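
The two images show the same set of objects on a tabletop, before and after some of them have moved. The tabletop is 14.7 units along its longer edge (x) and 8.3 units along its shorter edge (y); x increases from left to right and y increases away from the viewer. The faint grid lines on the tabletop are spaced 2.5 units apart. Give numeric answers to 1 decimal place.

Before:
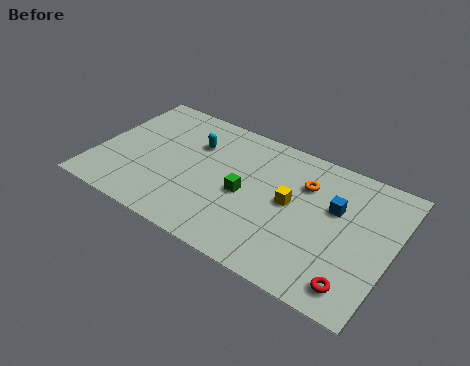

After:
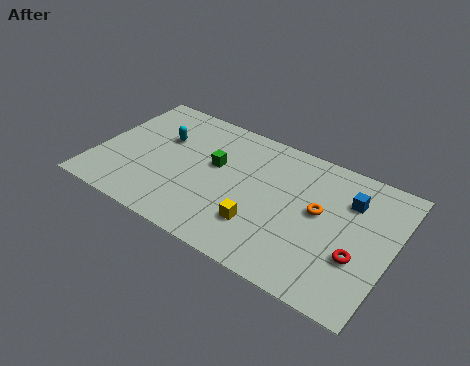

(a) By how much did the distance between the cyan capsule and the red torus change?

+0.7

They were about 9.8 units apart before and 10.5 after — 0.7 units further apart.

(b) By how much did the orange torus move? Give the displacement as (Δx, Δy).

(0.9, -1.3)

From the two frames, the orange torus sits at roughly (10.2, 5.9) before and (11.1, 4.6) after.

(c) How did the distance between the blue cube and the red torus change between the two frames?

-1.0

They were about 4.2 units apart before and 3.2 after — 1.0 units closer together.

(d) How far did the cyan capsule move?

1.6

The cyan capsule moved from about (4.6, 5.8) to (3.0, 5.4), a distance of √(1.6² + 0.4²) ≈ 1.6.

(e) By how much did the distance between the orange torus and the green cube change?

+1.9

Before: roughly 3.4 units apart; after: 5.3. That's 1.9 units further apart.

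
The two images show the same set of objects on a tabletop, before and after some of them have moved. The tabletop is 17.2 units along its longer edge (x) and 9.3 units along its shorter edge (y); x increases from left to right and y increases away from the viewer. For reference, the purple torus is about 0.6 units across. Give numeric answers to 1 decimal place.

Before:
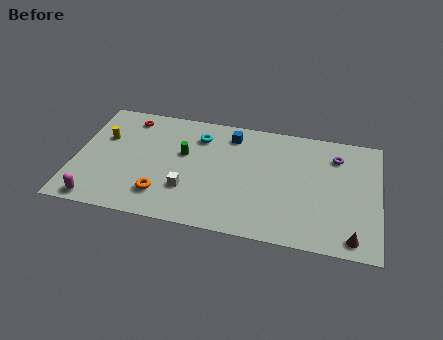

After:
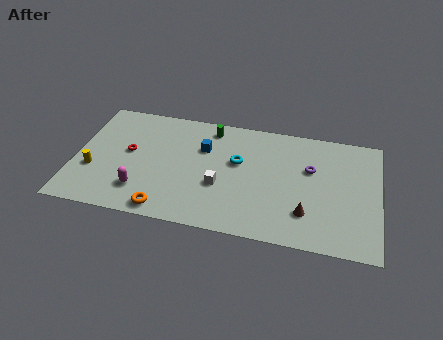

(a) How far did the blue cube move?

2.1

From (8.7, 7.7) to (7.2, 6.3), the blue cube covered √(1.5² + 1.4²) ≈ 2.1 units.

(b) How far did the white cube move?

1.9

The white cube moved from about (6.5, 2.8) to (8.3, 3.5), a distance of √(1.8² + 0.7²) ≈ 1.9.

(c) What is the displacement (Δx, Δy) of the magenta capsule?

(2.4, 1.3)

From the two frames, the magenta capsule sits at roughly (1.5, 0.9) before and (3.9, 2.2) after.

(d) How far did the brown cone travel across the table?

2.9

The brown cone moved from about (15.8, 1.1) to (13.2, 2.4), a distance of √(2.6² + 1.3²) ≈ 2.9.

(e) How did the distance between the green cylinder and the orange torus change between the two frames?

+3.7

Before: roughly 3.6 units apart; after: 7.3. That's 3.7 units further apart.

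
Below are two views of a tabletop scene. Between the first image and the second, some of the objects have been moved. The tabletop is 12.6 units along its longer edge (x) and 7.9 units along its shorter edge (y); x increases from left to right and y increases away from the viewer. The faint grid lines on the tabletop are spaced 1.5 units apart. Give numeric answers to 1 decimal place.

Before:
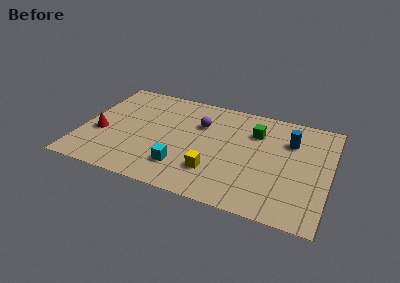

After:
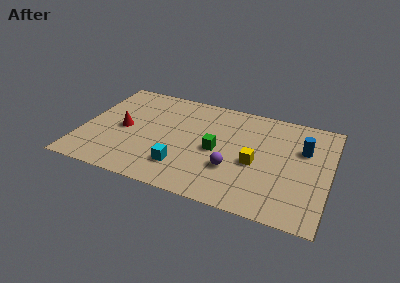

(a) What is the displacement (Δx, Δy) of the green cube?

(-1.8, -2.0)

The green cube was at about (8.7, 5.7) and moved to about (6.9, 3.7).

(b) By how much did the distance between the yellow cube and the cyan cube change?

+2.3

Before: roughly 1.6 units apart; after: 3.9. That's 2.3 units further apart.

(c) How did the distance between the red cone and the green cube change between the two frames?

-3.3

The distance was about 8.1 in the first image and 4.8 in the second, so they moved 3.3 units closer together.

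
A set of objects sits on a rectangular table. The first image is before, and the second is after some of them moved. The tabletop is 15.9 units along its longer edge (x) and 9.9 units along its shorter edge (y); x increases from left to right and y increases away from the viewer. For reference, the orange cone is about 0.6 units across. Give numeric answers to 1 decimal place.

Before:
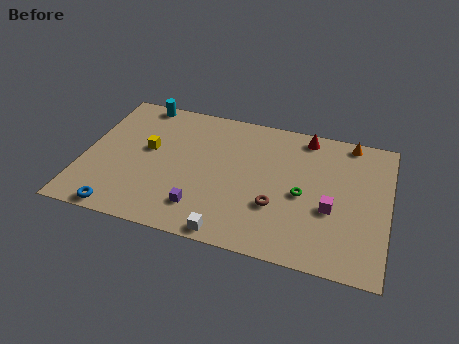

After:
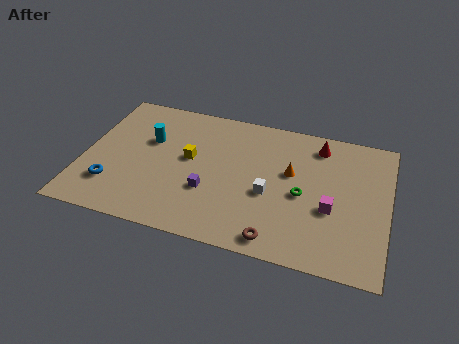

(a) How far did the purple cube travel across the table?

1.3

The purple cube moved from about (6.4, 2.1) to (6.7, 3.4), a distance of √(0.3² + 1.3²) ≈ 1.3.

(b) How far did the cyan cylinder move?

2.9

The cyan cylinder was near (2.5, 9.1) before and (3.3, 6.3) after, so it travelled √(0.8² + 2.8²) ≈ 2.9 units.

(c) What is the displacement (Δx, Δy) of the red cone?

(0.7, -0.5)

From the two frames, the red cone sits at roughly (11.4, 8.8) before and (12.1, 8.3) after.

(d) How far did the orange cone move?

4.2

The orange cone moved from about (13.7, 9.0) to (10.8, 5.9), a distance of √(2.9² + 3.1²) ≈ 4.2.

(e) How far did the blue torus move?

1.8

The blue torus was near (2.3, 0.8) before and (1.7, 2.5) after, so it travelled √(0.6² + 1.7²) ≈ 1.8 units.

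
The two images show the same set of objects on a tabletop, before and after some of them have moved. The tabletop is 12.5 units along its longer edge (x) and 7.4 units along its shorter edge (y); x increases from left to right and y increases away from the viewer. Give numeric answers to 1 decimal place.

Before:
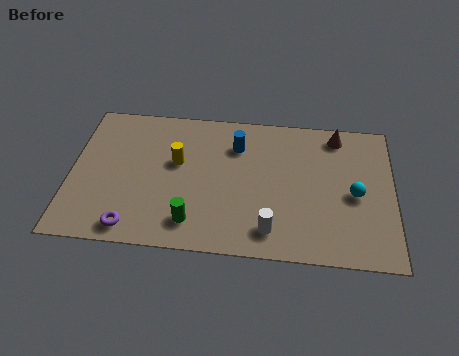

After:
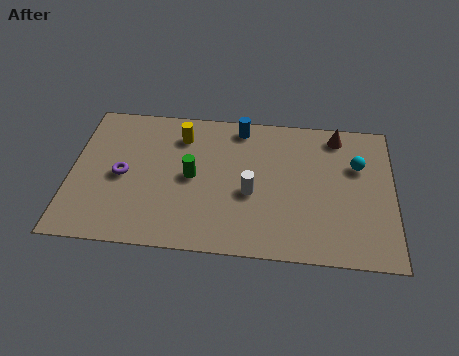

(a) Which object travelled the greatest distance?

the purple torus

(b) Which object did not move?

the brown cone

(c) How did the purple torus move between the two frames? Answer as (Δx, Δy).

(-0.5, 2.6)

The purple torus started near (2.5, 0.9) and ended near (2.0, 3.5).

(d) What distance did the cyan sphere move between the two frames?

1.5

From (11.0, 3.4) to (11.1, 4.9), the cyan sphere covered √(0.1² + 1.5²) ≈ 1.5 units.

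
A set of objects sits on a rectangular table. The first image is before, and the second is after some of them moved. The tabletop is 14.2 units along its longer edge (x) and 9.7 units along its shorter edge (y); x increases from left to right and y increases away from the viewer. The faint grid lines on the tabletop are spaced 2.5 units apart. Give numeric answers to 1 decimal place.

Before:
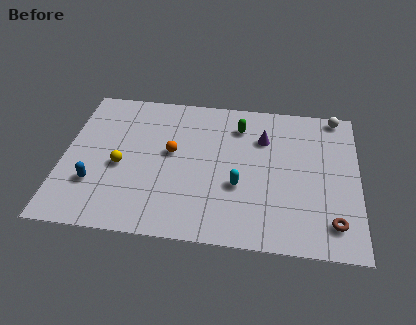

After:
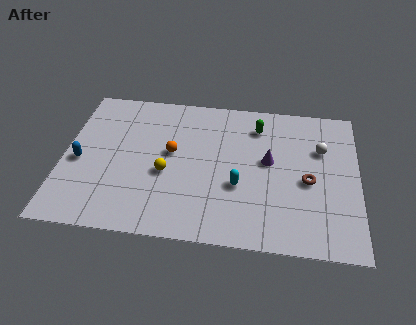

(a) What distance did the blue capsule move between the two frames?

1.6

From (1.6, 2.9) to (0.8, 4.3), the blue capsule covered √(0.8² + 1.4²) ≈ 1.6 units.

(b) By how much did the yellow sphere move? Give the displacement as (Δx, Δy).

(2.2, -0.2)

The yellow sphere was at about (2.8, 4.2) and moved to about (5.0, 4.0).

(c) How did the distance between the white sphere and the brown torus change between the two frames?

-4.8

They were about 7.1 units apart before and 2.3 after — 4.8 units closer together.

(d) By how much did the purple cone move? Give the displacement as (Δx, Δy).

(0.3, -1.5)

The purple cone was at about (9.6, 6.9) and moved to about (9.9, 5.4).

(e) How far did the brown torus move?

2.8

From (13.0, 1.8) to (11.8, 4.3), the brown torus covered √(1.2² + 2.5²) ≈ 2.8 units.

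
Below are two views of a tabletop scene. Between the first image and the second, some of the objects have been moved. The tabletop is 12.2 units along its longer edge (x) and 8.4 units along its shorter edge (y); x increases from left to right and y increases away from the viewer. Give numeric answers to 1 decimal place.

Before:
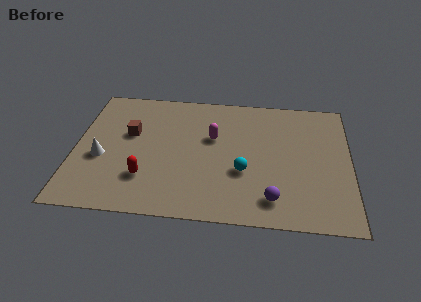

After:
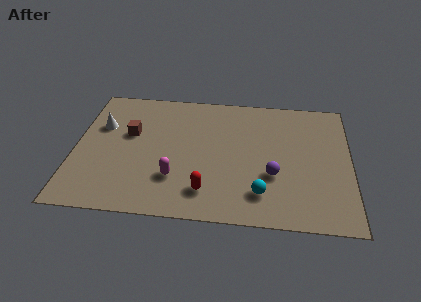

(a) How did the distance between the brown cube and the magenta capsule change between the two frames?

-0.3

Before: roughly 3.7 units apart; after: 3.4. That's 0.3 units closer together.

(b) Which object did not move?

the brown cube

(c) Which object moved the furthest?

the magenta capsule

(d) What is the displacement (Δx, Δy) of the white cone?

(-0.1, 2.1)

The white cone was at about (1.2, 3.4) and moved to about (1.1, 5.5).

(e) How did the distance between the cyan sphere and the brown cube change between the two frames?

+1.3

They were about 5.5 units apart before and 6.8 after — 1.3 units further apart.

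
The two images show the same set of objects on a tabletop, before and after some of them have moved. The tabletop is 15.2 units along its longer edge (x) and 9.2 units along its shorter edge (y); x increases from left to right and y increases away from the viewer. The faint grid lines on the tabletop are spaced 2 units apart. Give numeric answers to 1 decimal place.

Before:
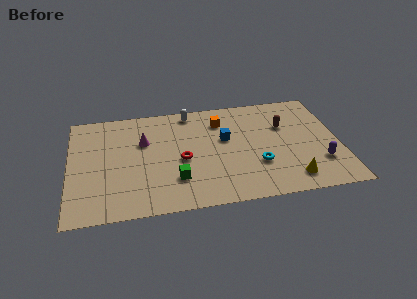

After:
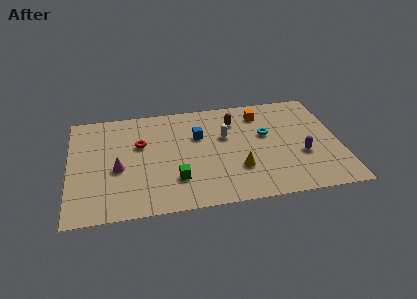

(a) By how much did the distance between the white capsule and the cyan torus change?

-4.0

The distance was about 6.3 in the first image and 2.3 in the second, so they moved 4.0 units closer together.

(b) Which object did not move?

the green cube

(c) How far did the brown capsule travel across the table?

2.9

From (12.2, 6.1) to (9.4, 7.0), the brown capsule covered √(2.8² + 0.9²) ≈ 2.9 units.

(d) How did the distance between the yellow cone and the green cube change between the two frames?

-3.0

They were about 6.5 units apart before and 3.5 after — 3.0 units closer together.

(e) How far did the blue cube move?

1.6

The blue cube was near (8.8, 5.5) before and (7.3, 6.0) after, so it travelled √(1.5² + 0.5²) ≈ 1.6 units.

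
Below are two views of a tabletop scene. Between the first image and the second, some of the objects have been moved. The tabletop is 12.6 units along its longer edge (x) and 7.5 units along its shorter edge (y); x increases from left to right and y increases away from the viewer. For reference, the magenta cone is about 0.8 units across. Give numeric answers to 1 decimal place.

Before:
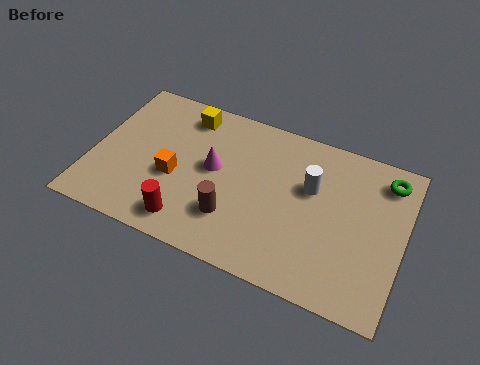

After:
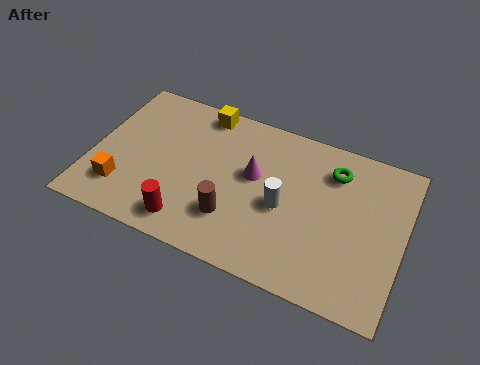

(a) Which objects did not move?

the brown cylinder and the red cylinder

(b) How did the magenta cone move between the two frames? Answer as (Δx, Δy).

(1.6, 0.3)

The magenta cone was at about (4.9, 4.1) and moved to about (6.5, 4.4).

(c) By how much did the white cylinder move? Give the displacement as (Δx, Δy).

(-1.0, -1.3)

From the two frames, the white cylinder sits at roughly (8.8, 4.7) before and (7.8, 3.4) after.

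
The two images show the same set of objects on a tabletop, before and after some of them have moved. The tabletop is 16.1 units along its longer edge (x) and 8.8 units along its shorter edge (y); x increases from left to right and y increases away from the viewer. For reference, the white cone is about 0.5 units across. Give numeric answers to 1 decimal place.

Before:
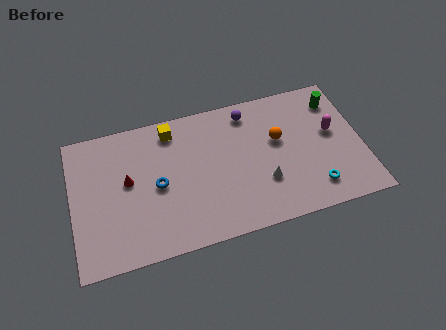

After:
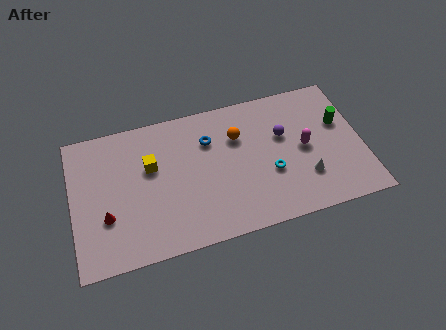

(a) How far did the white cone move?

2.3

The white cone was near (10.5, 2.8) before and (12.8, 2.5) after, so it travelled √(2.3² + 0.3²) ≈ 2.3 units.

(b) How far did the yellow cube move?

2.4

From (5.7, 7.5) to (4.4, 5.5), the yellow cube covered √(1.3² + 2.0²) ≈ 2.4 units.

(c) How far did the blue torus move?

3.7

The blue torus was near (4.7, 4.2) before and (7.7, 6.3) after, so it travelled √(3.0² + 2.1²) ≈ 3.7 units.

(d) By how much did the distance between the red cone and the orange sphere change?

-0.3

They were about 8.4 units apart before and 8.1 after — 0.3 units closer together.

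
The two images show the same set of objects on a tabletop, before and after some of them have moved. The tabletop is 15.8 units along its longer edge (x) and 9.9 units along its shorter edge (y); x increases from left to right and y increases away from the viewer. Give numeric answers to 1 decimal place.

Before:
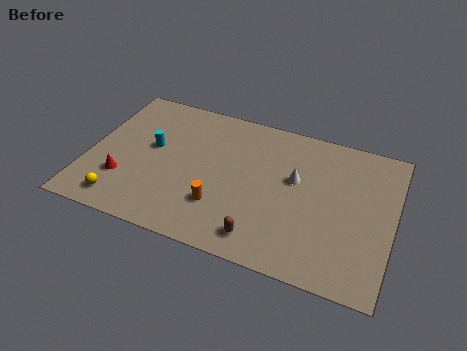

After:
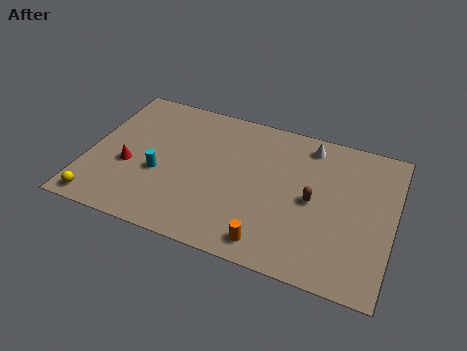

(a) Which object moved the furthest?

the brown capsule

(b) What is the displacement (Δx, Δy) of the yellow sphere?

(-1.1, -0.4)

From the two frames, the yellow sphere sits at roughly (2.1, 1.4) before and (1.0, 1.0) after.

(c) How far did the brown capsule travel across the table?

4.0

The brown capsule moved from about (9.4, 1.5) to (11.7, 4.8), a distance of √(2.3² + 3.3²) ≈ 4.0.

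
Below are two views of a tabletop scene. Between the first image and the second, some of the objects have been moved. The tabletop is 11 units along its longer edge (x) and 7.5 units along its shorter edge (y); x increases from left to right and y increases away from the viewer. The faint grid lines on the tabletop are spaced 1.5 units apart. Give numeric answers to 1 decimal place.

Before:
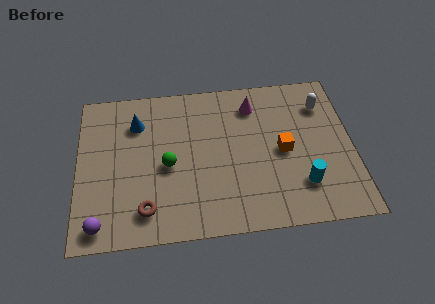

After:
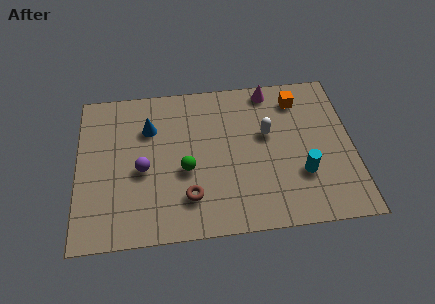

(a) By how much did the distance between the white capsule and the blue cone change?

-2.7

Before: roughly 7.5 units apart; after: 4.8. That's 2.7 units closer together.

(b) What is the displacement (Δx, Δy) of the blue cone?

(0.5, -0.3)

From the two frames, the blue cone sits at roughly (2.4, 5.6) before and (2.9, 5.3) after.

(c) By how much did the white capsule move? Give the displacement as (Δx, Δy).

(-2.3, -1.2)

The white capsule started near (9.9, 5.7) and ended near (7.6, 4.5).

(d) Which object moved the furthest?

the purple sphere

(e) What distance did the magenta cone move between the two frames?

1.0

The magenta cone moved from about (7.1, 6.0) to (7.8, 6.7), a distance of √(0.7² + 0.7²) ≈ 1.0.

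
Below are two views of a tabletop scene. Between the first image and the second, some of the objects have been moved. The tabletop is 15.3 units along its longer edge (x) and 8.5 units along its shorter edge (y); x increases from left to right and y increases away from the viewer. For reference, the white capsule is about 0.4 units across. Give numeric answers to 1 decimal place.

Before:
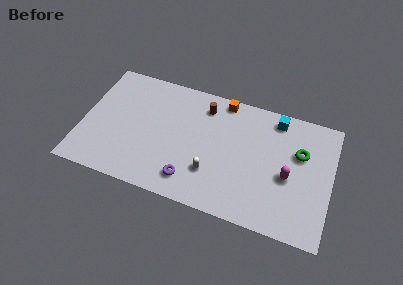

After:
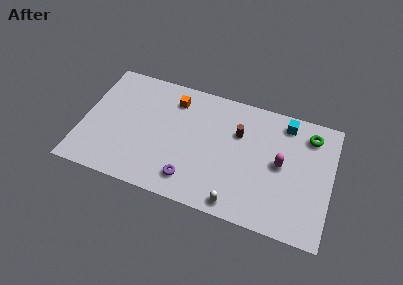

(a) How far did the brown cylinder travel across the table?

2.5

The brown cylinder moved from about (7.3, 6.9) to (9.5, 5.7), a distance of √(2.2² + 1.2²) ≈ 2.5.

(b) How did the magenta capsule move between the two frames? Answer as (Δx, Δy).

(-0.5, 0.7)

The magenta capsule was at about (12.7, 3.7) and moved to about (12.2, 4.4).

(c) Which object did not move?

the purple torus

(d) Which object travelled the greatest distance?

the orange cube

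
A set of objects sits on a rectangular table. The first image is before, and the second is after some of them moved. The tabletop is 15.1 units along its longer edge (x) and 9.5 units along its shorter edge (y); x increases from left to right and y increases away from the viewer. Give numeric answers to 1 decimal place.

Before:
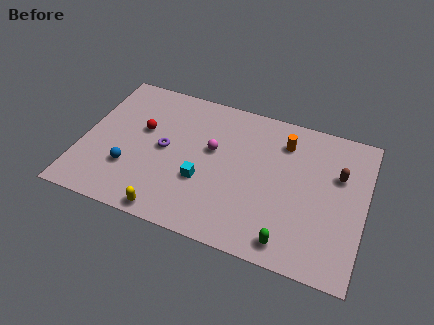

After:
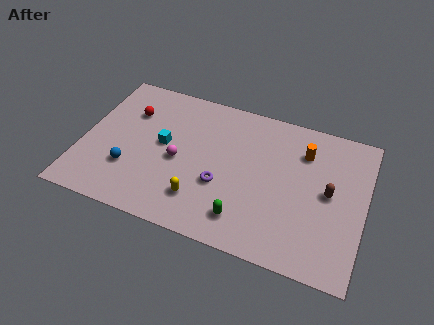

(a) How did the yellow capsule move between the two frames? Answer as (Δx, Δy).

(1.5, 1.4)

The yellow capsule was at about (5.1, 0.8) and moved to about (6.6, 2.2).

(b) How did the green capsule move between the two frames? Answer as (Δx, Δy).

(-2.4, 0.6)

From the two frames, the green capsule sits at roughly (11.4, 1.2) before and (9.0, 1.8) after.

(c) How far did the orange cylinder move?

1.1

The orange cylinder moved from about (10.6, 7.4) to (11.7, 7.1), a distance of √(1.1² + 0.3²) ≈ 1.1.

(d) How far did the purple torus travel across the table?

3.5

The purple torus was near (4.4, 4.8) before and (7.6, 3.5) after, so it travelled √(3.2² + 1.3²) ≈ 3.5 units.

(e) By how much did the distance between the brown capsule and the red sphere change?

+0.5

They were about 10.5 units apart before and 11.0 after — 0.5 units further apart.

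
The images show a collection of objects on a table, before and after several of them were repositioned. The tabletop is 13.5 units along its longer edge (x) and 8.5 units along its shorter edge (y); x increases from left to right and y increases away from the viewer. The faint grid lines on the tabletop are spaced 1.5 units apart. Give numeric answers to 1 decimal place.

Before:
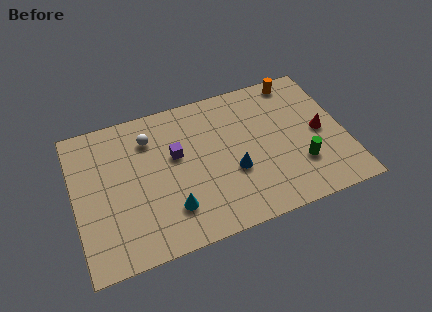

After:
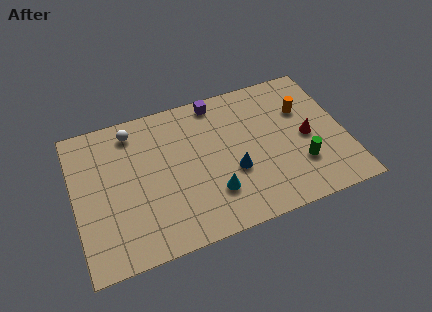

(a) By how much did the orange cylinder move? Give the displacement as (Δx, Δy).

(0.1, -1.9)

The orange cylinder was at about (11.5, 7.6) and moved to about (11.6, 5.7).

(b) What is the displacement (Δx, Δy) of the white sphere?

(-0.8, 0.7)

From the two frames, the white sphere sits at roughly (3.9, 6.5) before and (3.1, 7.2) after.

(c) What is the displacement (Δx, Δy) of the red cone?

(-0.7, -0.1)

The red cone was at about (12.3, 4.1) and moved to about (11.6, 4.0).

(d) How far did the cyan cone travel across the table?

2.1

From (4.6, 2.1) to (6.7, 2.3), the cyan cone covered √(2.1² + 0.2²) ≈ 2.1 units.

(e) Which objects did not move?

the green cylinder and the blue cone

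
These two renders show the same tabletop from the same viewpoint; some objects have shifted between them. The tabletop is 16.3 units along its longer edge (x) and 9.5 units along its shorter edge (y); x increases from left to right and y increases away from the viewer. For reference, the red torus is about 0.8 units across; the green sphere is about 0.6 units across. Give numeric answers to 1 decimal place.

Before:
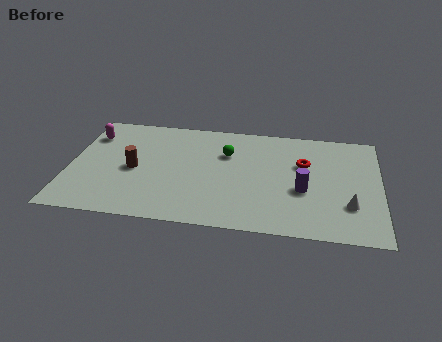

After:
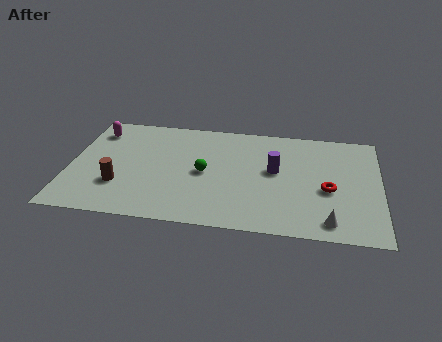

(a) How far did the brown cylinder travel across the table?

1.7

From (3.4, 4.4) to (2.7, 2.9), the brown cylinder covered √(0.7² + 1.5²) ≈ 1.7 units.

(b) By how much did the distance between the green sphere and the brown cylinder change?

-0.5

Before: roughly 5.2 units apart; after: 4.7. That's 0.5 units closer together.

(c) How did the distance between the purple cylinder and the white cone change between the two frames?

+2.3

Before: roughly 2.6 units apart; after: 4.9. That's 2.3 units further apart.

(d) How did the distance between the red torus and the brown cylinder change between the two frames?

+1.9

They were about 9.1 units apart before and 11.0 after — 1.9 units further apart.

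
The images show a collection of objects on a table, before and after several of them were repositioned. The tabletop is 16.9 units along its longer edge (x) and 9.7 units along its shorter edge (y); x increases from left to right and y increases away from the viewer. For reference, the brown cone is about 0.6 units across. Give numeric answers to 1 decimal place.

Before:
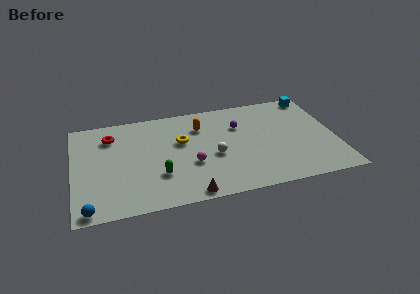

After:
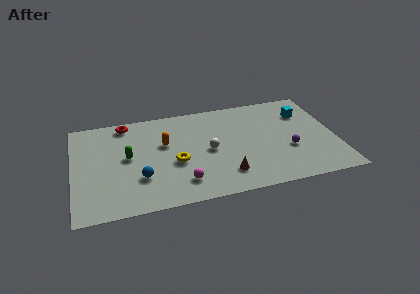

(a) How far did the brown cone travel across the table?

2.7

The brown cone was near (7.2, 0.8) before and (9.6, 2.1) after, so it travelled √(2.4² + 1.3²) ≈ 2.7 units.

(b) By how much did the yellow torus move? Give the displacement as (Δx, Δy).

(-0.5, -2.0)

The yellow torus was at about (7.0, 6.0) and moved to about (6.5, 4.0).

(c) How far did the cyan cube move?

1.7

The cyan cube moved from about (15.8, 8.7) to (15.1, 7.1), a distance of √(0.7² + 1.6²) ≈ 1.7.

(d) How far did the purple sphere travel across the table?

4.3

The purple sphere moved from about (10.8, 6.7) to (13.8, 3.6), a distance of √(3.0² + 3.1²) ≈ 4.3.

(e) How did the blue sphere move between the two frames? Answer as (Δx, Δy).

(3.3, 2.2)

From the two frames, the blue sphere sits at roughly (0.9, 0.8) before and (4.2, 3.0) after.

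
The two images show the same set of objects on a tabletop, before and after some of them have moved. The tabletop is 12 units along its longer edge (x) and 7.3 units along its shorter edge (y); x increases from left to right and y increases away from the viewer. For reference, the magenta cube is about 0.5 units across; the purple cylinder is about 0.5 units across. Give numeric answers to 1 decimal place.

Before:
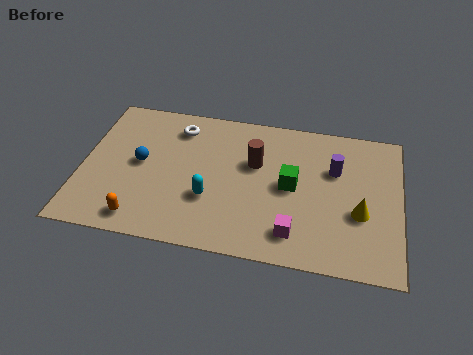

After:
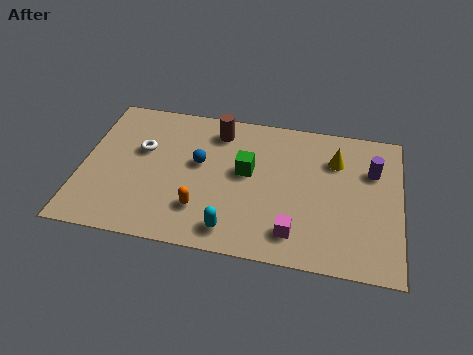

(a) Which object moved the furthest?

the yellow cone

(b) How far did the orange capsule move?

2.4

The orange capsule moved from about (2.4, 1.0) to (4.6, 1.9), a distance of √(2.2² + 0.9²) ≈ 2.4.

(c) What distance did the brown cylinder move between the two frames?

2.1

From (6.5, 4.6) to (5.0, 6.0), the brown cylinder covered √(1.5² + 1.4²) ≈ 2.1 units.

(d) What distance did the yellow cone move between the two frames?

2.7

From (10.5, 2.8) to (9.5, 5.3), the yellow cone covered √(1.0² + 2.5²) ≈ 2.7 units.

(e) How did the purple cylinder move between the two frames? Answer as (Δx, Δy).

(1.4, 0.2)

The purple cylinder was at about (9.5, 4.8) and moved to about (10.9, 5.0).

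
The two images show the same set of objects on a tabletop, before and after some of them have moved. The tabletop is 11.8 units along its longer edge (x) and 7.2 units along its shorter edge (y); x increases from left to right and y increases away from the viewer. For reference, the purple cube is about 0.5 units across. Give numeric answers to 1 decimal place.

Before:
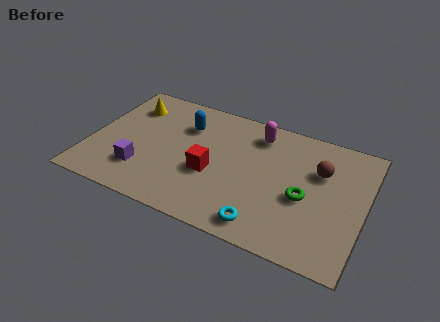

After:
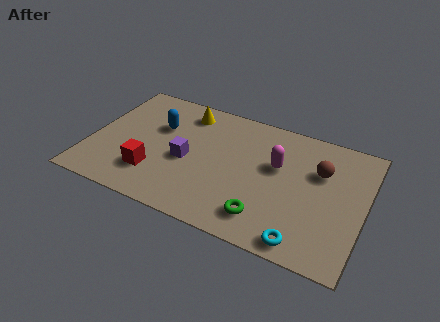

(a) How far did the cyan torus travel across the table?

1.7

The cyan torus was near (7.8, 1.0) before and (9.5, 0.8) after, so it travelled √(1.7² + 0.2²) ≈ 1.7 units.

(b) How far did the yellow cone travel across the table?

2.5

From (1.4, 5.5) to (3.8, 6.0), the yellow cone covered √(2.4² + 0.5²) ≈ 2.5 units.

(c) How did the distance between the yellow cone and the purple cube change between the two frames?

-0.9

They were about 3.7 units apart before and 2.8 after — 0.9 units closer together.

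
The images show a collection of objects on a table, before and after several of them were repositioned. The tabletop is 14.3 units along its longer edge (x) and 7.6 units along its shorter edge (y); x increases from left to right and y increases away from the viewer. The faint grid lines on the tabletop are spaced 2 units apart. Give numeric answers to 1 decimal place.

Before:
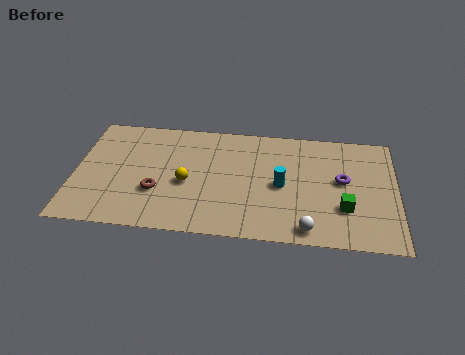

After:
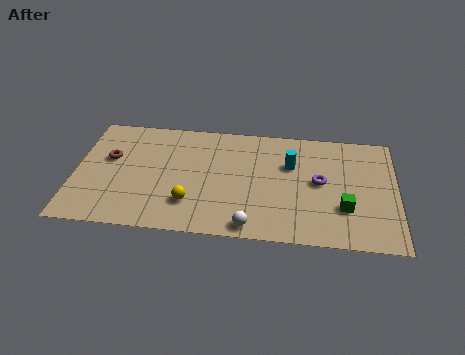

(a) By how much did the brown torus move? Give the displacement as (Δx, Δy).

(-2.2, 2.0)

The brown torus was at about (3.7, 2.6) and moved to about (1.5, 4.6).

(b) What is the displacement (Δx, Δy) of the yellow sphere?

(0.2, -1.3)

The yellow sphere started near (5.0, 3.3) and ended near (5.2, 2.0).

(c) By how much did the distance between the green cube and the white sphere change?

+2.2

The distance was about 2.2 in the first image and 4.4 in the second, so they moved 2.2 units further apart.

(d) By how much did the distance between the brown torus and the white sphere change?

+0.5

The distance was about 6.9 in the first image and 7.4 in the second, so they moved 0.5 units further apart.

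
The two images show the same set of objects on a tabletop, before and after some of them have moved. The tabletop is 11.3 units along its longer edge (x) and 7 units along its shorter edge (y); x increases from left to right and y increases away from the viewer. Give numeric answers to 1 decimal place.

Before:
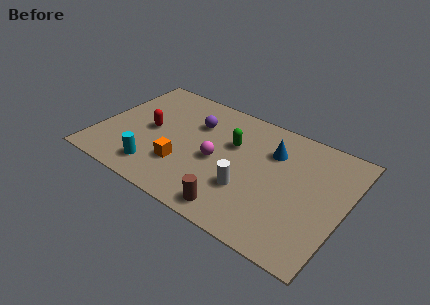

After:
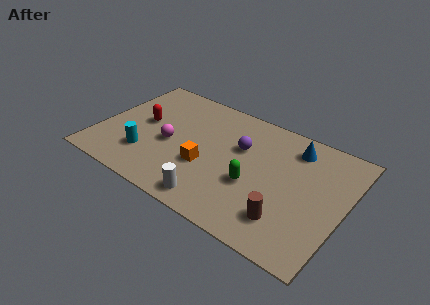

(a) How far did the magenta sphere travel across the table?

2.2

The magenta sphere moved from about (5.5, 3.2) to (3.3, 3.1), a distance of √(2.2² + 0.1²) ≈ 2.2.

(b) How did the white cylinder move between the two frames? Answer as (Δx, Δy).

(-1.3, -1.4)

The white cylinder started near (7.1, 2.3) and ended near (5.8, 0.9).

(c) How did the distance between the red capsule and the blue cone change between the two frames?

+1.4

They were about 5.7 units apart before and 7.1 after — 1.4 units further apart.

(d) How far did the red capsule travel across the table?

0.5

The red capsule moved from about (2.3, 3.5) to (1.9, 3.8), a distance of √(0.4² + 0.3²) ≈ 0.5.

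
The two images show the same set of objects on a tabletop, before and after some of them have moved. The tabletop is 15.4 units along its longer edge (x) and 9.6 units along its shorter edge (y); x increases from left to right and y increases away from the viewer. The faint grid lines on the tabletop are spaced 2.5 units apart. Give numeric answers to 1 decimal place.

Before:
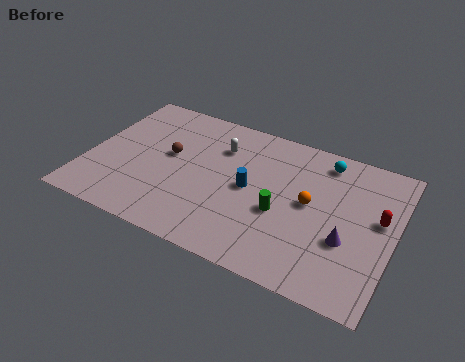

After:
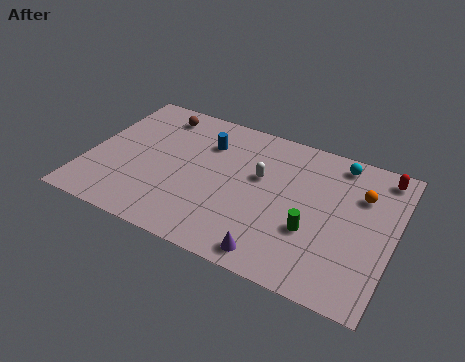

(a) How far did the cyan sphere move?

0.7

The cyan sphere moved from about (11.6, 8.2) to (12.3, 8.4), a distance of √(0.7² + 0.2²) ≈ 0.7.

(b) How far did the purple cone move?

4.1

From (13.2, 3.5) to (9.9, 1.1), the purple cone covered √(3.3² + 2.4²) ≈ 4.1 units.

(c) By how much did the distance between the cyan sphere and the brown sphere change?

+1.2

Before: roughly 8.1 units apart; after: 9.3. That's 1.2 units further apart.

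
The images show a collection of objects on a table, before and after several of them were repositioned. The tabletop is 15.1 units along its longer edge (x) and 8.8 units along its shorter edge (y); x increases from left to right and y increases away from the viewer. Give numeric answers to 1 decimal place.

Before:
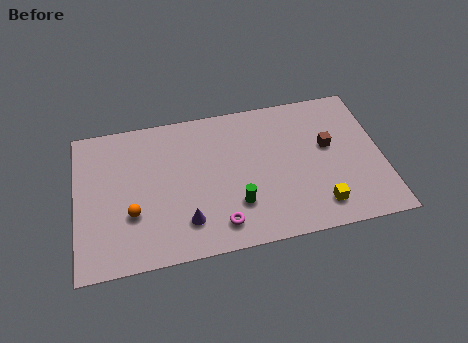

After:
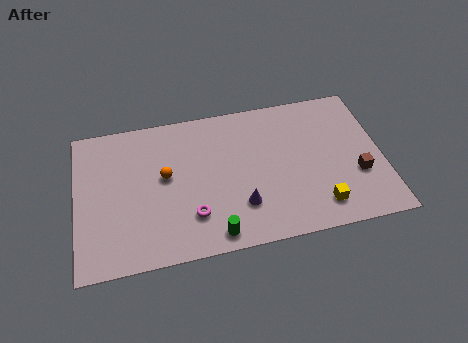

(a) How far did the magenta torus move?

1.5

From (6.9, 1.5) to (5.6, 2.3), the magenta torus covered √(1.3² + 0.8²) ≈ 1.5 units.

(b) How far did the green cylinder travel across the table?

1.9

The green cylinder was near (7.8, 2.5) before and (6.6, 1.0) after, so it travelled √(1.2² + 1.5²) ≈ 1.9 units.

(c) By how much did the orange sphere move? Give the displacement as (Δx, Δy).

(1.7, 1.9)

The orange sphere was at about (2.7, 3.0) and moved to about (4.4, 4.9).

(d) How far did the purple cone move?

2.7

The purple cone moved from about (5.3, 2.0) to (8.0, 2.4), a distance of √(2.7² + 0.4²) ≈ 2.7.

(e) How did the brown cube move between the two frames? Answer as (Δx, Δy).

(1.3, -2.0)

The brown cube started near (12.5, 5.1) and ended near (13.8, 3.1).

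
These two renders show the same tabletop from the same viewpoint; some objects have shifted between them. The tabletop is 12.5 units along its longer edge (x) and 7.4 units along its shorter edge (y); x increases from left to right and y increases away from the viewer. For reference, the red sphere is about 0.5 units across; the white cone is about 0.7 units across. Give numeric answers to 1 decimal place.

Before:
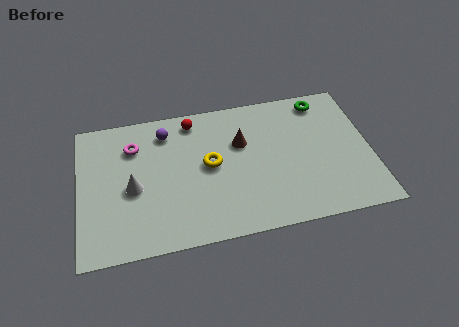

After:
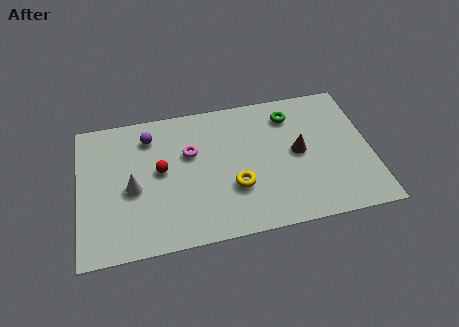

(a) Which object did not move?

the white cone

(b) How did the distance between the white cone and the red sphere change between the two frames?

-2.7

The distance was about 4.1 in the first image and 1.4 in the second, so they moved 2.7 units closer together.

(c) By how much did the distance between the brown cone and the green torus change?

-1.8

The distance was about 3.9 in the first image and 2.1 in the second, so they moved 1.8 units closer together.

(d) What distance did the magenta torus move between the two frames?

2.5

The magenta torus moved from about (2.4, 5.5) to (4.8, 4.7), a distance of √(2.4² + 0.8²) ≈ 2.5.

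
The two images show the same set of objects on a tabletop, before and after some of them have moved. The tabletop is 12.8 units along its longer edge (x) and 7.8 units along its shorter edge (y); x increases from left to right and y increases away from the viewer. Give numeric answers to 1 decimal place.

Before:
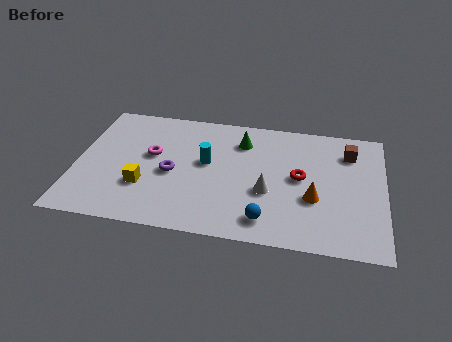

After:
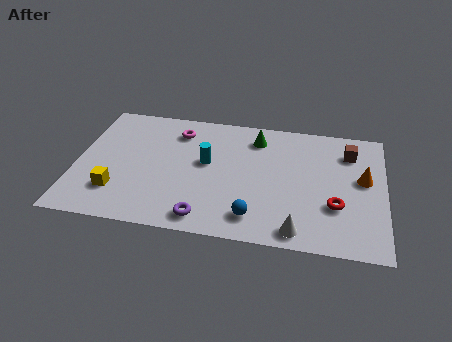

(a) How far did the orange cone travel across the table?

2.5

The orange cone moved from about (9.9, 2.9) to (11.9, 4.4), a distance of √(2.0² + 1.5²) ≈ 2.5.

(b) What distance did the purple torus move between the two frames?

2.9

From (4.0, 3.5) to (5.5, 1.0), the purple torus covered √(1.5² + 2.5²) ≈ 2.9 units.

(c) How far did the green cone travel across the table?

0.7

From (6.8, 6.0) to (7.4, 6.3), the green cone covered √(0.6² + 0.3²) ≈ 0.7 units.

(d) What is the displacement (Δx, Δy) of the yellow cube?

(-1.1, -0.5)

From the two frames, the yellow cube sits at roughly (2.9, 2.5) before and (1.8, 2.0) after.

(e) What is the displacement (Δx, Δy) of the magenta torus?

(1.0, 1.7)

From the two frames, the magenta torus sits at roughly (3.1, 4.5) before and (4.1, 6.2) after.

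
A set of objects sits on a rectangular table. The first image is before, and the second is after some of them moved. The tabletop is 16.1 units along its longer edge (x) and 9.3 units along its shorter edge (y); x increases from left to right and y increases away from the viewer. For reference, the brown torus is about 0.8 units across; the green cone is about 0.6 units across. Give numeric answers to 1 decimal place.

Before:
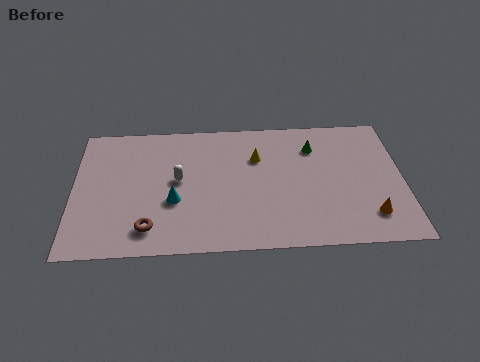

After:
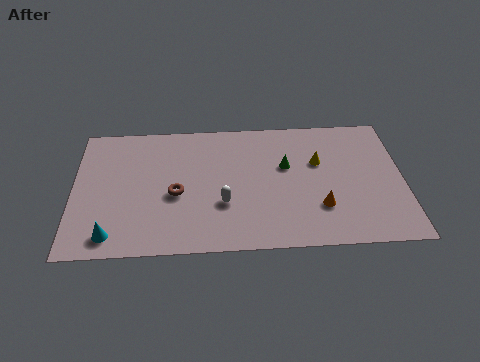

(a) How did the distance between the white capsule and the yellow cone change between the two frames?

+1.3

Before: roughly 4.1 units apart; after: 5.4. That's 1.3 units further apart.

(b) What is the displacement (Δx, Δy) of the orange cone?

(-2.4, 0.7)

The orange cone was at about (14.4, 2.0) and moved to about (12.0, 2.7).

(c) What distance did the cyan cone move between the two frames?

3.7

From (4.9, 3.5) to (1.9, 1.3), the cyan cone covered √(3.0² + 2.2²) ≈ 3.7 units.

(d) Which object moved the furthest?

the cyan cone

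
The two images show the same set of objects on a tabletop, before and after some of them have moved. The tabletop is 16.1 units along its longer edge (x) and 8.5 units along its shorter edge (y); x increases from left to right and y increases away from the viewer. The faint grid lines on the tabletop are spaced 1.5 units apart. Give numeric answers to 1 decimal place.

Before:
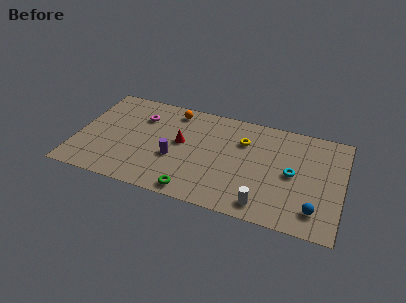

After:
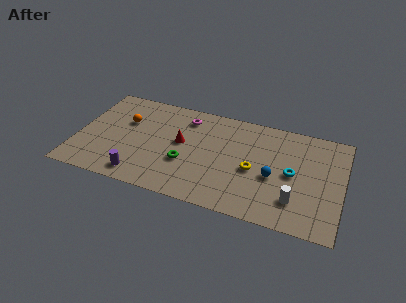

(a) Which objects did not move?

the cyan torus and the red cone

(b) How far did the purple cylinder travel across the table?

2.8

The purple cylinder moved from about (6.0, 3.3) to (4.1, 1.2), a distance of √(1.9² + 2.1²) ≈ 2.8.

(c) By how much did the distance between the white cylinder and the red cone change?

+1.2

Before: roughly 6.4 units apart; after: 7.6. That's 1.2 units further apart.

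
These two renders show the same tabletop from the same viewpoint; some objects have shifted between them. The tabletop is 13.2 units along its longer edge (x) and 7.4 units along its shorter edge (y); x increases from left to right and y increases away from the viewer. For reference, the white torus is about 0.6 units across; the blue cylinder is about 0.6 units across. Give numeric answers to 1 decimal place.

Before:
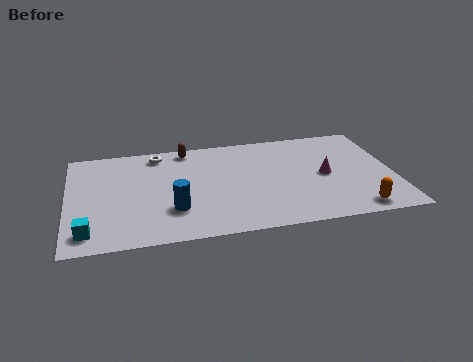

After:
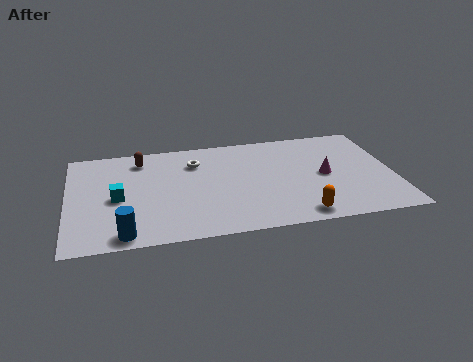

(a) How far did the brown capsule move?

2.0

The brown capsule moved from about (4.9, 6.6) to (3.0, 6.1), a distance of √(1.9² + 0.5²) ≈ 2.0.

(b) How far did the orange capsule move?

2.3

From (11.5, 0.9) to (9.2, 0.9), the orange capsule covered √(2.3² + 0.0²) ≈ 2.3 units.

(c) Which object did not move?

the magenta cone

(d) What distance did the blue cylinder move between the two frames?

2.4

The blue cylinder was near (4.2, 2.2) before and (2.2, 0.8) after, so it travelled √(2.0² + 1.4²) ≈ 2.4 units.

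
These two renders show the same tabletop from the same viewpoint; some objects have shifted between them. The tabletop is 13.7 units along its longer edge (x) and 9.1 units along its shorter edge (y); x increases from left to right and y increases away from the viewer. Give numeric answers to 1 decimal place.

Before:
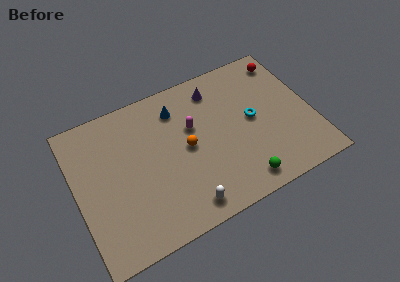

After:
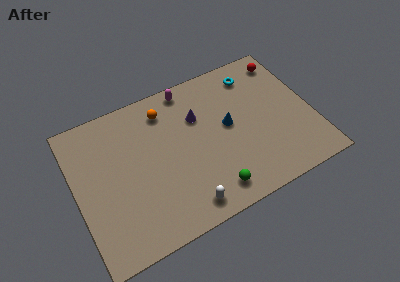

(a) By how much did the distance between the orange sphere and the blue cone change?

+1.6

The distance was about 2.6 in the first image and 4.2 in the second, so they moved 1.6 units further apart.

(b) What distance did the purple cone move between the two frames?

1.8

From (8.5, 7.5) to (7.3, 6.2), the purple cone covered √(1.2² + 1.3²) ≈ 1.8 units.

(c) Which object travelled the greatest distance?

the blue cone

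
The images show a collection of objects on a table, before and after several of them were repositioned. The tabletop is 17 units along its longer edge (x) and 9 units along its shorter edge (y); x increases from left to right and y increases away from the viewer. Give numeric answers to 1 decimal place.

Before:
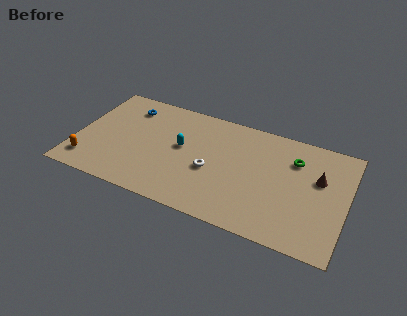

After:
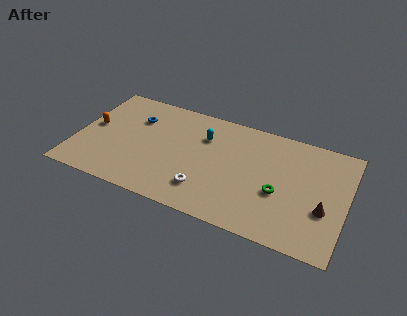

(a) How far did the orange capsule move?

3.1

From (1.0, 1.7) to (0.9, 4.8), the orange capsule covered √(0.1² + 3.1²) ≈ 3.1 units.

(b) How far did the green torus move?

3.1

From (13.6, 6.6) to (12.9, 3.6), the green torus covered √(0.7² + 3.0²) ≈ 3.1 units.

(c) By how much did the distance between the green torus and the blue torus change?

-0.9

They were about 10.7 units apart before and 9.8 after — 0.9 units closer together.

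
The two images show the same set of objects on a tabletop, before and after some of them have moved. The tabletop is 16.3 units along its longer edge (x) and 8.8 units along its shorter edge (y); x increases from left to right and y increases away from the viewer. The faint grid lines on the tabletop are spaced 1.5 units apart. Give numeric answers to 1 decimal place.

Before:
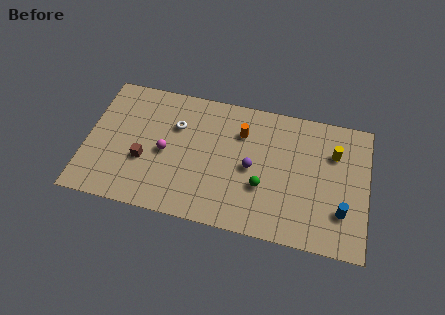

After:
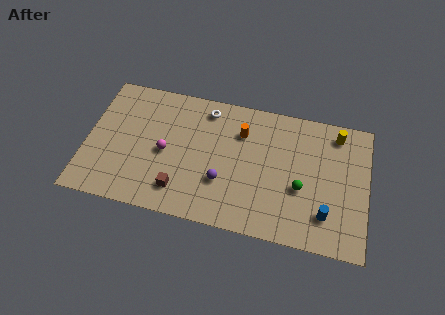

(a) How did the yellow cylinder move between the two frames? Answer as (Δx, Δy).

(0.1, 1.3)

The yellow cylinder was at about (14.3, 6.2) and moved to about (14.4, 7.5).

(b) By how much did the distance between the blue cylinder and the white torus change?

-1.4

Before: roughly 10.4 units apart; after: 9.0. That's 1.4 units closer together.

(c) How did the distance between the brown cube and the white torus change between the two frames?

+2.6

They were about 3.2 units apart before and 5.8 after — 2.6 units further apart.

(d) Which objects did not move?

the orange cylinder and the magenta sphere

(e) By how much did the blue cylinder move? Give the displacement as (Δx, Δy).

(-0.9, -0.4)

The blue cylinder was at about (14.9, 2.5) and moved to about (14.0, 2.1).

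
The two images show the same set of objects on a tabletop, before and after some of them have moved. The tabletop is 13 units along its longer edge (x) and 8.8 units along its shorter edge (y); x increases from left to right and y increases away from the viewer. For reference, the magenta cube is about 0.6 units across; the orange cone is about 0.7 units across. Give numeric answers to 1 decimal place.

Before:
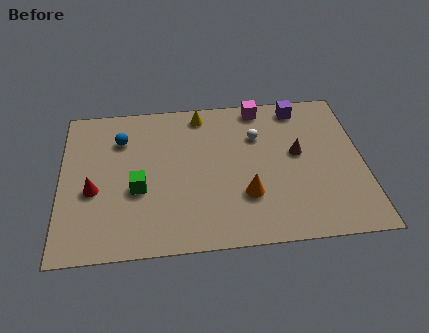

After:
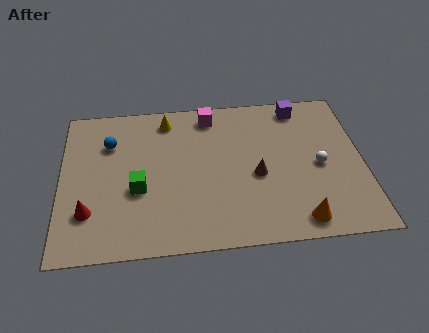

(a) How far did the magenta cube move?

2.2

The magenta cube was near (8.7, 7.9) before and (6.5, 7.6) after, so it travelled √(2.2² + 0.3²) ≈ 2.2 units.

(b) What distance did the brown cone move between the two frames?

2.1

The brown cone moved from about (10.2, 4.9) to (8.4, 3.8), a distance of √(1.8² + 1.1²) ≈ 2.1.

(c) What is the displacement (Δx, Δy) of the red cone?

(-0.2, -1.2)

The red cone started near (1.4, 3.6) and ended near (1.2, 2.4).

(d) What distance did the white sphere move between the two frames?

3.3

From (8.5, 6.1) to (11.1, 4.1), the white sphere covered √(2.6² + 2.0²) ≈ 3.3 units.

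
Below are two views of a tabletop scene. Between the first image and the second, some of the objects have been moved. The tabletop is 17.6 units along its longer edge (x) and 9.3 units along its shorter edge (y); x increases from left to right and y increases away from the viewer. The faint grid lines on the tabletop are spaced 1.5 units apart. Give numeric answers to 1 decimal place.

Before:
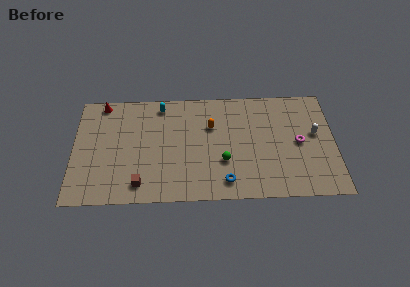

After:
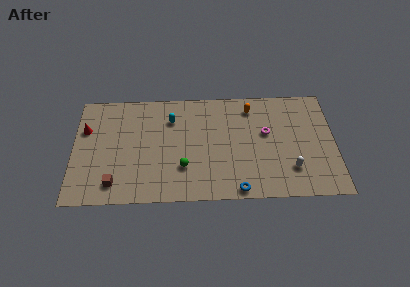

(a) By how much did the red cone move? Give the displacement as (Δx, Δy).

(-1.1, -2.2)

From the two frames, the red cone sits at roughly (1.9, 8.4) before and (0.8, 6.2) after.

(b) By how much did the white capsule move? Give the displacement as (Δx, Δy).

(-1.7, -2.9)

The white capsule started near (16.3, 5.3) and ended near (14.6, 2.4).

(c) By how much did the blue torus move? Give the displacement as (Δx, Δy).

(0.8, -0.7)

From the two frames, the blue torus sits at roughly (10.2, 1.5) before and (11.0, 0.8) after.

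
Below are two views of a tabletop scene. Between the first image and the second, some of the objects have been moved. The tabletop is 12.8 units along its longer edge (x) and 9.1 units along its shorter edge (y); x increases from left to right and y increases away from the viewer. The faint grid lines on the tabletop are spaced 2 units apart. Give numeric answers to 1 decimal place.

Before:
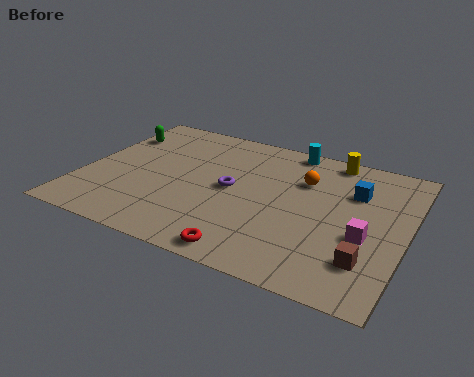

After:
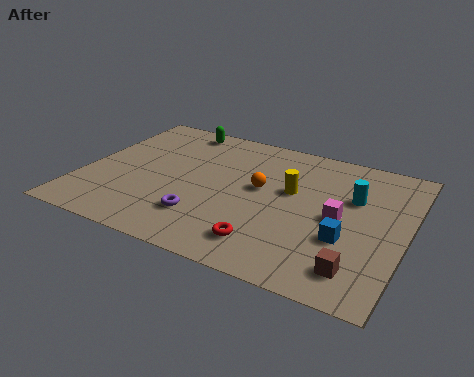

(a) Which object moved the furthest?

the cyan cylinder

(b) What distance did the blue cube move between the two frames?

3.1

The blue cube was near (10.6, 6.3) before and (10.6, 3.2) after, so it travelled √(0.0² + 3.1²) ≈ 3.1 units.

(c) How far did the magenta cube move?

1.4

The magenta cube was near (11.3, 3.6) before and (10.2, 4.4) after, so it travelled √(1.1² + 0.8²) ≈ 1.4 units.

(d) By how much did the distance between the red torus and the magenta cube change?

-1.3

They were about 5.0 units apart before and 3.7 after — 1.3 units closer together.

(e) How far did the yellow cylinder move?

3.1

From (9.5, 8.2) to (8.2, 5.4), the yellow cylinder covered √(1.3² + 2.8²) ≈ 3.1 units.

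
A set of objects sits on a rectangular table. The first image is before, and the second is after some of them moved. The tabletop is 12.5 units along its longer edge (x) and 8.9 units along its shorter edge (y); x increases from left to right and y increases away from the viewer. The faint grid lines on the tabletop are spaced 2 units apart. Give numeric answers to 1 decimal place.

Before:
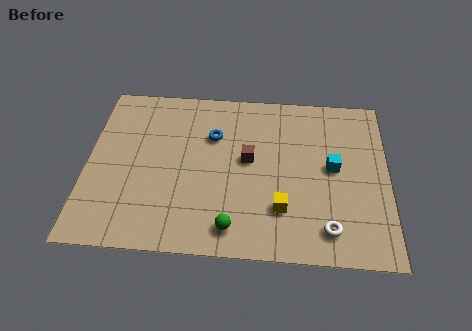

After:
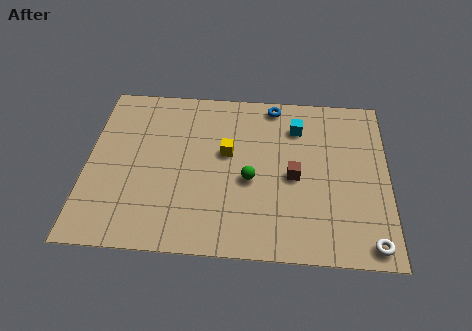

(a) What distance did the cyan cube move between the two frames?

2.6

The cyan cube moved from about (10.2, 4.7) to (8.7, 6.8), a distance of √(1.5² + 2.1²) ≈ 2.6.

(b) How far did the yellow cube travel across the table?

3.6

The yellow cube moved from about (8.1, 2.4) to (5.8, 5.2), a distance of √(2.3² + 2.8²) ≈ 3.6.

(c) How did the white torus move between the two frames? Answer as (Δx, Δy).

(1.7, -0.6)

The white torus started near (10.0, 1.5) and ended near (11.7, 0.9).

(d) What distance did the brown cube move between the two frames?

2.1

From (6.7, 4.9) to (8.6, 4.1), the brown cube covered √(1.9² + 0.8²) ≈ 2.1 units.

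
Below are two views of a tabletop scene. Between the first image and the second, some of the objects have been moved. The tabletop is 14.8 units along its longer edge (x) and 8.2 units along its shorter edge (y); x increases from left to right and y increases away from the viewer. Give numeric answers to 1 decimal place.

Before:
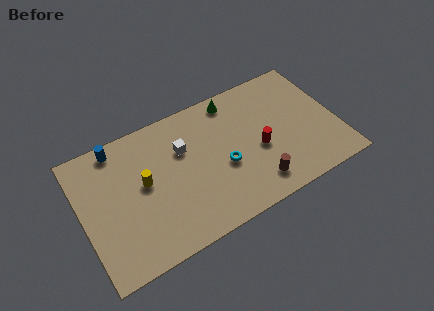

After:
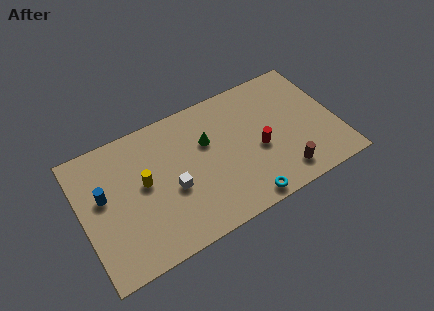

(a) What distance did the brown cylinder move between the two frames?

1.6

The brown cylinder was near (9.7, 1.5) before and (11.3, 1.4) after, so it travelled √(1.6² + 0.1²) ≈ 1.6 units.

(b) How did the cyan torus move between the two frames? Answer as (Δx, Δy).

(0.8, -2.6)

The cyan torus was at about (8.1, 3.4) and moved to about (8.9, 0.8).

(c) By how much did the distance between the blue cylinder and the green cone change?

-0.7

The distance was about 6.8 in the first image and 6.1 in the second, so they moved 0.7 units closer together.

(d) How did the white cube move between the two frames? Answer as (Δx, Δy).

(-0.9, -2.1)

The white cube was at about (6.0, 5.5) and moved to about (5.1, 3.4).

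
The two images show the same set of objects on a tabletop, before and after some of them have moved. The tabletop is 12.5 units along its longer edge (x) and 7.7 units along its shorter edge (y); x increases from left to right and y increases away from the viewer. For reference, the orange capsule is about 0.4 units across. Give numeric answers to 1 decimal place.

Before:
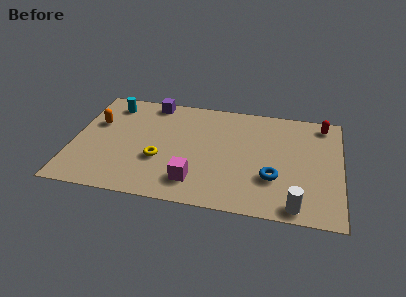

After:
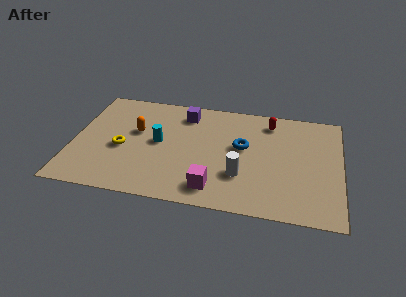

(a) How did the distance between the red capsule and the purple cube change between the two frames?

-4.1

The distance was about 8.1 in the first image and 4.0 in the second, so they moved 4.1 units closer together.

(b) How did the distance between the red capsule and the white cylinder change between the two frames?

-1.8

Before: roughly 6.0 units apart; after: 4.2. That's 1.8 units closer together.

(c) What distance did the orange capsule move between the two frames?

1.9

The orange capsule moved from about (1.0, 4.9) to (2.9, 4.6), a distance of √(1.9² + 0.3²) ≈ 1.9.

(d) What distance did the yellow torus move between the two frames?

1.9

The yellow torus was near (4.1, 2.8) before and (2.3, 3.3) after, so it travelled √(1.8² + 0.5²) ≈ 1.9 units.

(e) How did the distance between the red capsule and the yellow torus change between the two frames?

-1.0

Before: roughly 8.5 units apart; after: 7.5. That's 1.0 units closer together.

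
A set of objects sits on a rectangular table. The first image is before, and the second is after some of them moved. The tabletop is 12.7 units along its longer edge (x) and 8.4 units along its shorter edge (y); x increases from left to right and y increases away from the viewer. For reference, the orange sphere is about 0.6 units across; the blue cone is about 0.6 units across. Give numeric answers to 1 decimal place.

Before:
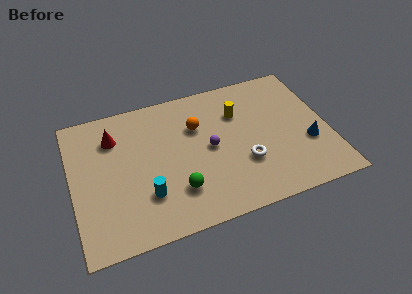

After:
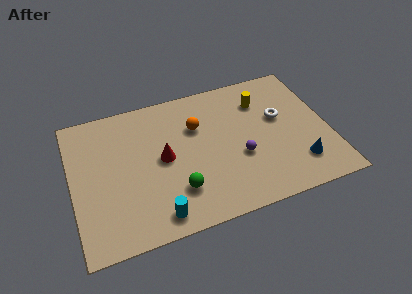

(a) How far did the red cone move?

3.0

From (2.2, 6.3) to (4.5, 4.3), the red cone covered √(2.3² + 2.0²) ≈ 3.0 units.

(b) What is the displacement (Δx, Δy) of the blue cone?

(-0.6, -1.1)

From the two frames, the blue cone sits at roughly (11.6, 3.0) before and (11.0, 1.9) after.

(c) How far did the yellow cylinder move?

1.3

The yellow cylinder moved from about (8.4, 5.9) to (9.6, 6.3), a distance of √(1.2² + 0.4²) ≈ 1.3.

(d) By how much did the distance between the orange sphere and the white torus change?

+0.6

Before: roughly 3.6 units apart; after: 4.2. That's 0.6 units further apart.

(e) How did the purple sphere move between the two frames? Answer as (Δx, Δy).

(1.4, -1.0)

The purple sphere was at about (6.8, 4.2) and moved to about (8.2, 3.2).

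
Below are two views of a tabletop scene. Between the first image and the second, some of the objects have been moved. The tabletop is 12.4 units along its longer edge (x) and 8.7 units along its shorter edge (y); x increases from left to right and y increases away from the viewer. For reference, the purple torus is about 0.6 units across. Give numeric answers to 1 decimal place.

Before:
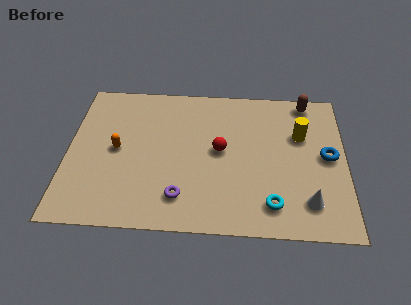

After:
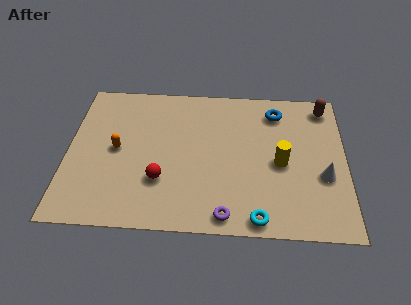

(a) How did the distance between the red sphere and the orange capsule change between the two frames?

-2.0

The distance was about 4.6 in the first image and 2.6 in the second, so they moved 2.0 units closer together.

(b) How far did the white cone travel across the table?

1.7

The white cone moved from about (10.7, 1.8) to (11.4, 3.3), a distance of √(0.7² + 1.5²) ≈ 1.7.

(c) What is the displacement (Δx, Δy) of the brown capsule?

(0.8, -0.3)

The brown capsule started near (10.7, 7.8) and ended near (11.5, 7.5).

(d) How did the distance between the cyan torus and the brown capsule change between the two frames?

+0.9

The distance was about 6.4 in the first image and 7.3 in the second, so they moved 0.9 units further apart.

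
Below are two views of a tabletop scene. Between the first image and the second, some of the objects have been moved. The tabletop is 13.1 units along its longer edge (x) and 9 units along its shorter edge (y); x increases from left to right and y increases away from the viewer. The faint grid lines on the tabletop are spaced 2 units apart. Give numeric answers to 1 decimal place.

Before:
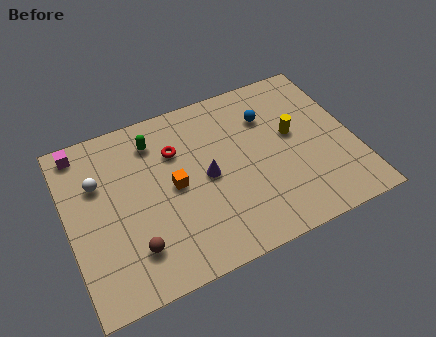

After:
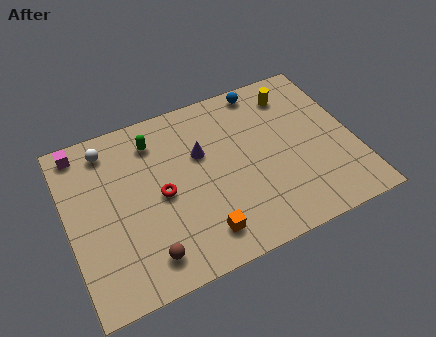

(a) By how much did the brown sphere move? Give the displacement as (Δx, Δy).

(0.5, -0.6)

From the two frames, the brown sphere sits at roughly (2.7, 2.1) before and (3.2, 1.5) after.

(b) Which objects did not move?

the green capsule and the magenta cube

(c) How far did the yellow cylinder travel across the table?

2.2

From (10.4, 5.1) to (10.7, 7.3), the yellow cylinder covered √(0.3² + 2.2²) ≈ 2.2 units.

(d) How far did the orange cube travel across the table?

3.0

From (4.8, 4.5) to (5.7, 1.6), the orange cube covered √(0.9² + 2.9²) ≈ 3.0 units.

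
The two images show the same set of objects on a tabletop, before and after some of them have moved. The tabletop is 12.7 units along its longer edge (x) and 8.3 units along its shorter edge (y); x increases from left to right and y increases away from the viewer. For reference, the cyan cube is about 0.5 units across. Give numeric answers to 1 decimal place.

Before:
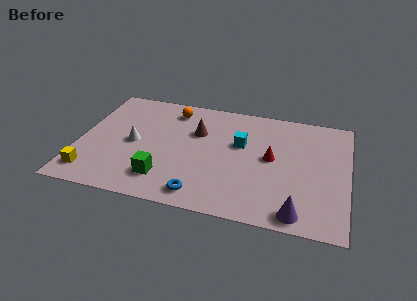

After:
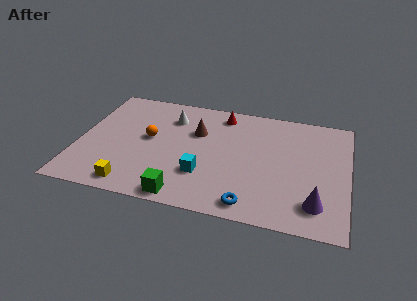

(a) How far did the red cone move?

3.7

The red cone was near (9.1, 4.4) before and (6.6, 7.1) after, so it travelled √(2.5² + 2.7²) ≈ 3.7 units.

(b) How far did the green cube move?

1.4

The green cube moved from about (4.2, 1.8) to (5.2, 0.8), a distance of √(1.0² + 1.0²) ≈ 1.4.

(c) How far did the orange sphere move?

2.6

From (4.2, 6.9) to (3.3, 4.5), the orange sphere covered √(0.9² + 2.4²) ≈ 2.6 units.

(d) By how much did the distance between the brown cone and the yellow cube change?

-1.0

Before: roughly 6.2 units apart; after: 5.2. That's 1.0 units closer together.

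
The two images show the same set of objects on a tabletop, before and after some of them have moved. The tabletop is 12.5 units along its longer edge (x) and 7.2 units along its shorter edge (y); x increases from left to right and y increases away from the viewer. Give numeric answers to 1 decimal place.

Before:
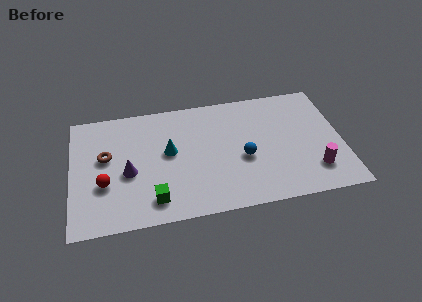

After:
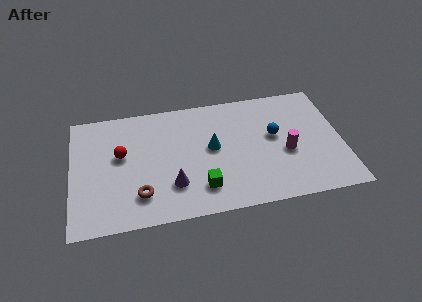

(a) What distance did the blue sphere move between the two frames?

1.9

The blue sphere moved from about (7.9, 3.0) to (9.4, 4.1), a distance of √(1.5² + 1.1²) ≈ 1.9.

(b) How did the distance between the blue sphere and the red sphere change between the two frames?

+0.7

The distance was about 6.4 in the first image and 7.1 in the second, so they moved 0.7 units further apart.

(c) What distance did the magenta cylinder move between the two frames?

1.8

The magenta cylinder moved from about (11.1, 1.7) to (9.9, 3.0), a distance of √(1.2² + 1.3²) ≈ 1.8.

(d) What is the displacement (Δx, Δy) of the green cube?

(2.2, 0.3)

The green cube was at about (3.7, 1.3) and moved to about (5.9, 1.6).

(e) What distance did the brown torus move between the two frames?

2.9

The brown torus was near (1.6, 4.2) before and (3.1, 1.7) after, so it travelled √(1.5² + 2.5²) ≈ 2.9 units.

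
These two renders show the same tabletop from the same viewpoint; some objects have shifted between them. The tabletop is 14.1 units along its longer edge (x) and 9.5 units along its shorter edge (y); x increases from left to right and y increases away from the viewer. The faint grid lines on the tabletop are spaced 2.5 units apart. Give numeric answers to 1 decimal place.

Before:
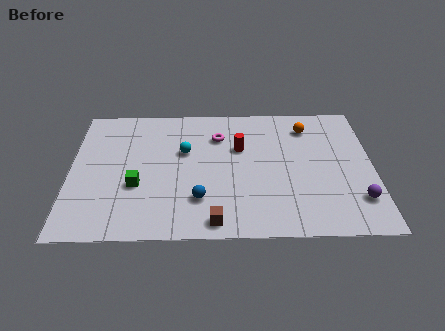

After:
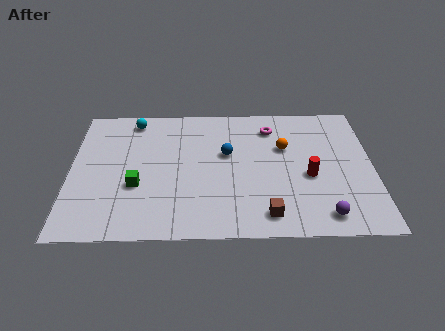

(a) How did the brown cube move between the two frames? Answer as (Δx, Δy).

(2.4, 0.4)

The brown cube was at about (6.7, 1.0) and moved to about (9.1, 1.4).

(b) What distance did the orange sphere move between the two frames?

1.9

The orange sphere was near (11.1, 7.6) before and (10.0, 6.1) after, so it travelled √(1.1² + 1.5²) ≈ 1.9 units.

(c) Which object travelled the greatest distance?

the red cylinder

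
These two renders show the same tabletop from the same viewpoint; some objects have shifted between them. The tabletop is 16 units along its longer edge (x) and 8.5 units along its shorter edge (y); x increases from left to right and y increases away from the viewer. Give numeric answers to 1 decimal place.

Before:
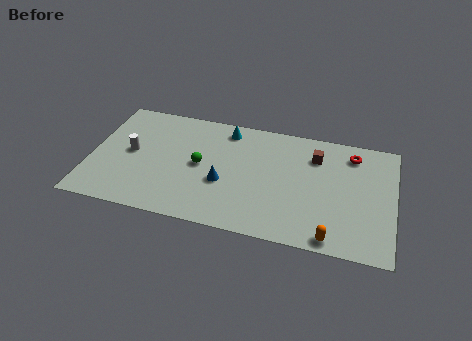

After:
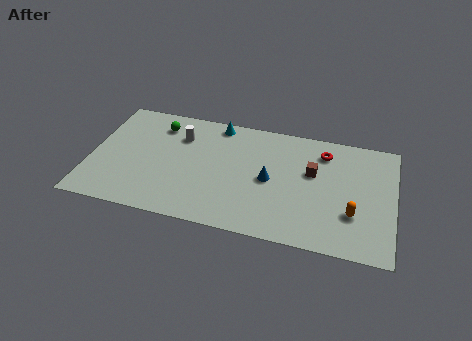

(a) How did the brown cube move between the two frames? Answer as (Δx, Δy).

(-0.1, -1.2)

The brown cube was at about (11.8, 6.4) and moved to about (11.7, 5.2).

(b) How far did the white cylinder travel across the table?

3.1

The white cylinder was near (2.1, 4.4) before and (4.6, 6.2) after, so it travelled √(2.5² + 1.8²) ≈ 3.1 units.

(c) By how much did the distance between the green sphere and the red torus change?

+0.5

The distance was about 8.3 in the first image and 8.8 in the second, so they moved 0.5 units further apart.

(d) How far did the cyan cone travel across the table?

0.6

The cyan cone moved from about (7.0, 7.3) to (6.5, 7.6), a distance of √(0.5² + 0.3²) ≈ 0.6.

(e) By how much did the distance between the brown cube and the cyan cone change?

+0.8

They were about 4.9 units apart before and 5.7 after — 0.8 units further apart.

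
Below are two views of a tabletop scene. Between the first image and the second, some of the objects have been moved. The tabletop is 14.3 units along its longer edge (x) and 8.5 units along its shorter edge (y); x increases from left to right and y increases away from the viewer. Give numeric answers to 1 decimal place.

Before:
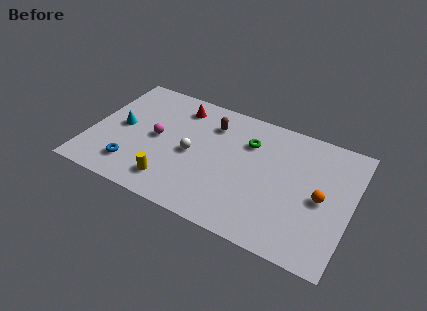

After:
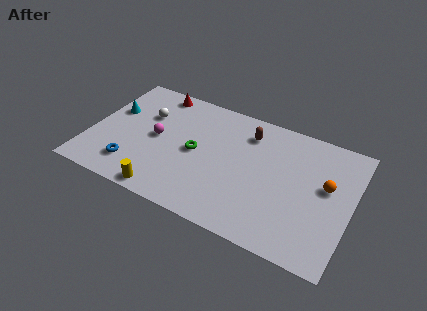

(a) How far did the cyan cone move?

1.2

The cyan cone was near (1.6, 4.3) before and (1.0, 5.3) after, so it travelled √(0.6² + 1.0²) ≈ 1.2 units.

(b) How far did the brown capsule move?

2.0

The brown capsule was near (6.4, 6.5) before and (8.4, 6.7) after, so it travelled √(2.0² + 0.2²) ≈ 2.0 units.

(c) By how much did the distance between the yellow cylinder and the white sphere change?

+2.7

They were about 2.5 units apart before and 5.2 after — 2.7 units further apart.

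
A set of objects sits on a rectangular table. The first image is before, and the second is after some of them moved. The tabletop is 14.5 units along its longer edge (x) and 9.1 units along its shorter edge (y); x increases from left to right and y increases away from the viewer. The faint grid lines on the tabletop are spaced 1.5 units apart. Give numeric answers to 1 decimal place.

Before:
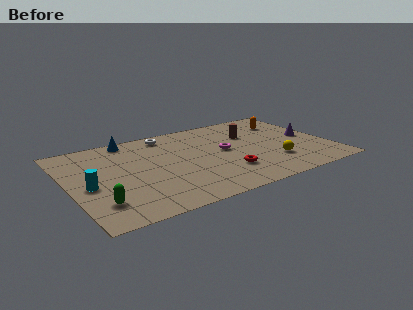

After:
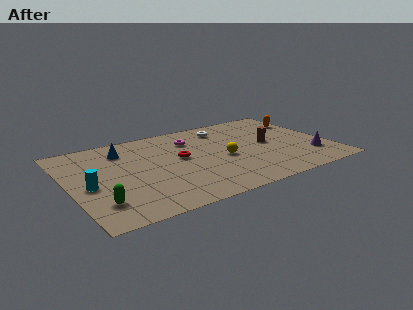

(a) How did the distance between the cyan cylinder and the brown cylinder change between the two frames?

+0.6

Before: roughly 9.6 units apart; after: 10.2. That's 0.6 units further apart.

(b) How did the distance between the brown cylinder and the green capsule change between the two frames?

+0.3

They were about 9.9 units apart before and 10.2 after — 0.3 units further apart.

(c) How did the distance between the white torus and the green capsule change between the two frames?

+2.0

They were about 7.4 units apart before and 9.4 after — 2.0 units further apart.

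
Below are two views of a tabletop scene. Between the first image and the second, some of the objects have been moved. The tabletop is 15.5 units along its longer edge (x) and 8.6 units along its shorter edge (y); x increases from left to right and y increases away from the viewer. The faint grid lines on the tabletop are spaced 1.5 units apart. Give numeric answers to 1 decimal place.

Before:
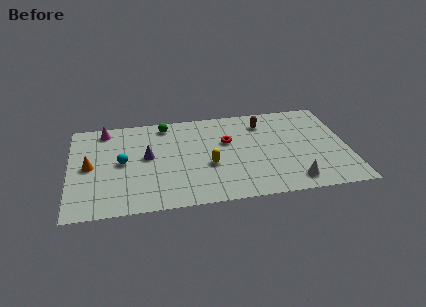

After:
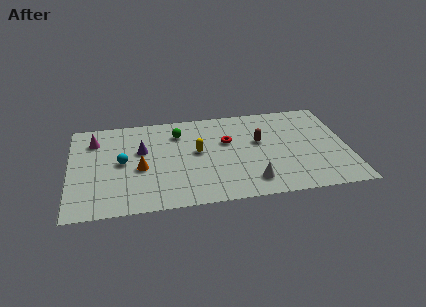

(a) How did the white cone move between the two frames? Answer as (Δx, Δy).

(-2.3, 0.3)

From the two frames, the white cone sits at roughly (12.3, 1.3) before and (10.0, 1.6) after.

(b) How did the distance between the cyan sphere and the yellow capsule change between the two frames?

-0.7

The distance was about 4.9 in the first image and 4.2 in the second, so they moved 0.7 units closer together.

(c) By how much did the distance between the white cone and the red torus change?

-1.4

They were about 5.4 units apart before and 4.0 after — 1.4 units closer together.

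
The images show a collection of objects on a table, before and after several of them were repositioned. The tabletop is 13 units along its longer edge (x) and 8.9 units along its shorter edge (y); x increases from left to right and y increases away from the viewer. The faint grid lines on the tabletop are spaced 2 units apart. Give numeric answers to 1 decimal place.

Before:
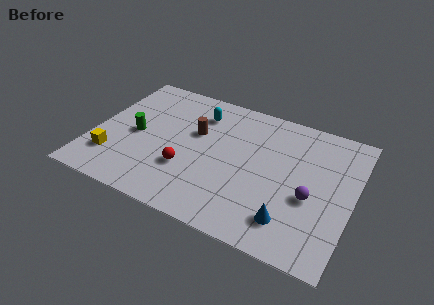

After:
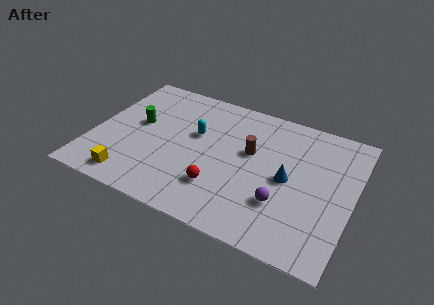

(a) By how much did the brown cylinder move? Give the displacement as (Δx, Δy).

(2.8, -0.2)

The brown cylinder started near (5.0, 5.5) and ended near (7.8, 5.3).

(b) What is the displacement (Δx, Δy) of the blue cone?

(-0.4, 2.5)

From the two frames, the blue cone sits at roughly (10.2, 1.8) before and (9.8, 4.3) after.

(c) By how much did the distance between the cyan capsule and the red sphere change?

-0.6

They were about 4.0 units apart before and 3.4 after — 0.6 units closer together.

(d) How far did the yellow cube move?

1.5

The yellow cube moved from about (1.2, 2.2) to (2.3, 1.2), a distance of √(1.1² + 1.0²) ≈ 1.5.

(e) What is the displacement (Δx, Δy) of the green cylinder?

(0.0, 0.8)

From the two frames, the green cylinder sits at roughly (2.1, 4.2) before and (2.1, 5.0) after.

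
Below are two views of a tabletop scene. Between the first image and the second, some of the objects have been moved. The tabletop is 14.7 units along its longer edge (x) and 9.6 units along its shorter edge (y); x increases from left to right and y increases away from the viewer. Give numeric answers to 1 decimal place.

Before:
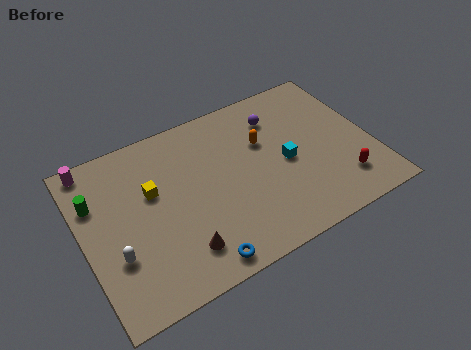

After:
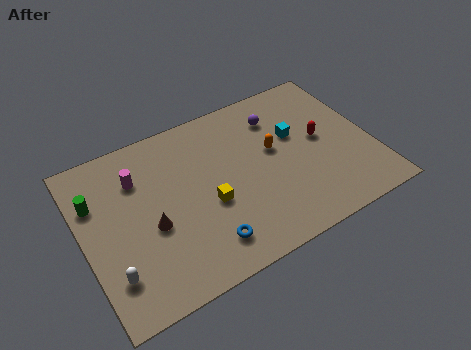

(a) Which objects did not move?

the green cylinder and the purple sphere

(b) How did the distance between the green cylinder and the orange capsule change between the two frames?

+0.5

The distance was about 8.6 in the first image and 9.1 in the second, so they moved 0.5 units further apart.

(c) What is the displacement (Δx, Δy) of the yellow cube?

(2.6, -2.0)

The yellow cube started near (3.6, 5.9) and ended near (6.2, 3.9).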